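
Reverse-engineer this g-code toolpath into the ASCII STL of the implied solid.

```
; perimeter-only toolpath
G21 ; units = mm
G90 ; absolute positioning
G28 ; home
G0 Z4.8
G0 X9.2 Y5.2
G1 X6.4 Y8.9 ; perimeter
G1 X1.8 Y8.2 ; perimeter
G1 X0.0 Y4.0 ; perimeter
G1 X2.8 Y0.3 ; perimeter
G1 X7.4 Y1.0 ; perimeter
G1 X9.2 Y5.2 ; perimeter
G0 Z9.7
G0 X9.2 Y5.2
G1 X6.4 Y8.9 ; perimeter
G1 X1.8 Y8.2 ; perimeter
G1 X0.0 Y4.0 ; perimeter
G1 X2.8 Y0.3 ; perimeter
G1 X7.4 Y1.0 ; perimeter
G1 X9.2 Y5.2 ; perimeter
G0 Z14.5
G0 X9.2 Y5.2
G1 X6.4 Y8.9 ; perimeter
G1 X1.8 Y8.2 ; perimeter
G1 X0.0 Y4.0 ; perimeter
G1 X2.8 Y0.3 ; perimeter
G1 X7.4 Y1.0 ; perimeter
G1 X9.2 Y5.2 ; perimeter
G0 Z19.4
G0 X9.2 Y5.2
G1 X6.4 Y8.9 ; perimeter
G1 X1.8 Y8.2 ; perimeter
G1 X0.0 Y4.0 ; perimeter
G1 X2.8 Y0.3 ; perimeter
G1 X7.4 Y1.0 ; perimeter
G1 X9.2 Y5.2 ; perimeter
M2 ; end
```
solid part
  facet normal 0.0000 0.0000 -1.0000
    outer loop
      vertex 1.8 8.2 0.0
      vertex 6.4 8.9 0.0
      vertex 9.2 5.2 0.0
    endloop
  endfacet
  facet normal 0.0000 0.0000 -1.0000
    outer loop
      vertex 0.0 4.0 0.0
      vertex 1.8 8.2 0.0
      vertex 9.2 5.2 0.0
    endloop
  endfacet
  facet normal 0.0000 0.0000 -1.0000
    outer loop
      vertex 2.8 0.3 0.0
      vertex 0.0 4.0 0.0
      vertex 9.2 5.2 0.0
    endloop
  endfacet
  facet normal 0.0000 0.0000 -1.0000
    outer loop
      vertex 7.4 1.0 0.0
      vertex 2.8 0.3 0.0
      vertex 9.2 5.2 0.0
    endloop
  endfacet
  facet normal 0.0000 0.0000 1.0000
    outer loop
      vertex 9.2 5.2 19.4
      vertex 6.4 8.9 19.4
      vertex 1.8 8.2 19.4
    endloop
  endfacet
  facet normal 0.0000 0.0000 1.0000
    outer loop
      vertex 9.2 5.2 19.4
      vertex 1.8 8.2 19.4
      vertex 0.0 4.0 19.4
    endloop
  endfacet
  facet normal 0.0000 0.0000 1.0000
    outer loop
      vertex 9.2 5.2 19.4
      vertex 0.0 4.0 19.4
      vertex 2.8 0.3 19.4
    endloop
  endfacet
  facet normal 0.0000 0.0000 1.0000
    outer loop
      vertex 9.2 5.2 19.4
      vertex 2.8 0.3 19.4
      vertex 7.4 1.0 19.4
    endloop
  endfacet
  facet normal 0.7974 0.6034 0.0000
    outer loop
      vertex 9.2 5.2 0.0
      vertex 6.4 8.9 0.0
      vertex 6.4 8.9 19.4
    endloop
  endfacet
  facet normal 0.7974 0.6034 0.0000
    outer loop
      vertex 9.2 5.2 0.0
      vertex 6.4 8.9 19.4
      vertex 9.2 5.2 19.4
    endloop
  endfacet
  facet normal -0.1504 0.9886 0.0000
    outer loop
      vertex 6.4 8.9 0.0
      vertex 1.8 8.2 0.0
      vertex 1.8 8.2 19.4
    endloop
  endfacet
  facet normal -0.1504 0.9886 0.0000
    outer loop
      vertex 6.4 8.9 0.0
      vertex 1.8 8.2 19.4
      vertex 6.4 8.9 19.4
    endloop
  endfacet
  facet normal -0.9191 0.3939 0.0000
    outer loop
      vertex 1.8 8.2 0.0
      vertex 0.0 4.0 0.0
      vertex 0.0 4.0 19.4
    endloop
  endfacet
  facet normal -0.9191 0.3939 0.0000
    outer loop
      vertex 1.8 8.2 0.0
      vertex 0.0 4.0 19.4
      vertex 1.8 8.2 19.4
    endloop
  endfacet
  facet normal -0.7974 -0.6034 0.0000
    outer loop
      vertex 0.0 4.0 0.0
      vertex 2.8 0.3 0.0
      vertex 2.8 0.3 19.4
    endloop
  endfacet
  facet normal -0.7974 -0.6034 0.0000
    outer loop
      vertex 0.0 4.0 0.0
      vertex 2.8 0.3 19.4
      vertex 0.0 4.0 19.4
    endloop
  endfacet
  facet normal 0.1504 -0.9886 0.0000
    outer loop
      vertex 2.8 0.3 0.0
      vertex 7.4 1.0 0.0
      vertex 7.4 1.0 19.4
    endloop
  endfacet
  facet normal 0.1504 -0.9886 0.0000
    outer loop
      vertex 2.8 0.3 0.0
      vertex 7.4 1.0 19.4
      vertex 2.8 0.3 19.4
    endloop
  endfacet
  facet normal 0.9191 -0.3939 0.0000
    outer loop
      vertex 7.4 1.0 0.0
      vertex 9.2 5.2 0.0
      vertex 9.2 5.2 19.4
    endloop
  endfacet
  facet normal 0.9191 -0.3939 0.0000
    outer loop
      vertex 7.4 1.0 0.0
      vertex 9.2 5.2 19.4
      vertex 7.4 1.0 19.4
    endloop
  endfacet
endsolid part

The G0 Z moves step by Δz≈4.8 mm. Every layer's G1 loop is the same polygon, so the solid is a straight extrusion of it from z=0 to z≈19.4. Closing with flat bottom and top caps and triangulating gives 20 facets — a regular 6-sided prism (a cylinder approximated with 6 flat sides), circumscribed radius ≈ 4.6 mm, height ≈ 19.4 mm.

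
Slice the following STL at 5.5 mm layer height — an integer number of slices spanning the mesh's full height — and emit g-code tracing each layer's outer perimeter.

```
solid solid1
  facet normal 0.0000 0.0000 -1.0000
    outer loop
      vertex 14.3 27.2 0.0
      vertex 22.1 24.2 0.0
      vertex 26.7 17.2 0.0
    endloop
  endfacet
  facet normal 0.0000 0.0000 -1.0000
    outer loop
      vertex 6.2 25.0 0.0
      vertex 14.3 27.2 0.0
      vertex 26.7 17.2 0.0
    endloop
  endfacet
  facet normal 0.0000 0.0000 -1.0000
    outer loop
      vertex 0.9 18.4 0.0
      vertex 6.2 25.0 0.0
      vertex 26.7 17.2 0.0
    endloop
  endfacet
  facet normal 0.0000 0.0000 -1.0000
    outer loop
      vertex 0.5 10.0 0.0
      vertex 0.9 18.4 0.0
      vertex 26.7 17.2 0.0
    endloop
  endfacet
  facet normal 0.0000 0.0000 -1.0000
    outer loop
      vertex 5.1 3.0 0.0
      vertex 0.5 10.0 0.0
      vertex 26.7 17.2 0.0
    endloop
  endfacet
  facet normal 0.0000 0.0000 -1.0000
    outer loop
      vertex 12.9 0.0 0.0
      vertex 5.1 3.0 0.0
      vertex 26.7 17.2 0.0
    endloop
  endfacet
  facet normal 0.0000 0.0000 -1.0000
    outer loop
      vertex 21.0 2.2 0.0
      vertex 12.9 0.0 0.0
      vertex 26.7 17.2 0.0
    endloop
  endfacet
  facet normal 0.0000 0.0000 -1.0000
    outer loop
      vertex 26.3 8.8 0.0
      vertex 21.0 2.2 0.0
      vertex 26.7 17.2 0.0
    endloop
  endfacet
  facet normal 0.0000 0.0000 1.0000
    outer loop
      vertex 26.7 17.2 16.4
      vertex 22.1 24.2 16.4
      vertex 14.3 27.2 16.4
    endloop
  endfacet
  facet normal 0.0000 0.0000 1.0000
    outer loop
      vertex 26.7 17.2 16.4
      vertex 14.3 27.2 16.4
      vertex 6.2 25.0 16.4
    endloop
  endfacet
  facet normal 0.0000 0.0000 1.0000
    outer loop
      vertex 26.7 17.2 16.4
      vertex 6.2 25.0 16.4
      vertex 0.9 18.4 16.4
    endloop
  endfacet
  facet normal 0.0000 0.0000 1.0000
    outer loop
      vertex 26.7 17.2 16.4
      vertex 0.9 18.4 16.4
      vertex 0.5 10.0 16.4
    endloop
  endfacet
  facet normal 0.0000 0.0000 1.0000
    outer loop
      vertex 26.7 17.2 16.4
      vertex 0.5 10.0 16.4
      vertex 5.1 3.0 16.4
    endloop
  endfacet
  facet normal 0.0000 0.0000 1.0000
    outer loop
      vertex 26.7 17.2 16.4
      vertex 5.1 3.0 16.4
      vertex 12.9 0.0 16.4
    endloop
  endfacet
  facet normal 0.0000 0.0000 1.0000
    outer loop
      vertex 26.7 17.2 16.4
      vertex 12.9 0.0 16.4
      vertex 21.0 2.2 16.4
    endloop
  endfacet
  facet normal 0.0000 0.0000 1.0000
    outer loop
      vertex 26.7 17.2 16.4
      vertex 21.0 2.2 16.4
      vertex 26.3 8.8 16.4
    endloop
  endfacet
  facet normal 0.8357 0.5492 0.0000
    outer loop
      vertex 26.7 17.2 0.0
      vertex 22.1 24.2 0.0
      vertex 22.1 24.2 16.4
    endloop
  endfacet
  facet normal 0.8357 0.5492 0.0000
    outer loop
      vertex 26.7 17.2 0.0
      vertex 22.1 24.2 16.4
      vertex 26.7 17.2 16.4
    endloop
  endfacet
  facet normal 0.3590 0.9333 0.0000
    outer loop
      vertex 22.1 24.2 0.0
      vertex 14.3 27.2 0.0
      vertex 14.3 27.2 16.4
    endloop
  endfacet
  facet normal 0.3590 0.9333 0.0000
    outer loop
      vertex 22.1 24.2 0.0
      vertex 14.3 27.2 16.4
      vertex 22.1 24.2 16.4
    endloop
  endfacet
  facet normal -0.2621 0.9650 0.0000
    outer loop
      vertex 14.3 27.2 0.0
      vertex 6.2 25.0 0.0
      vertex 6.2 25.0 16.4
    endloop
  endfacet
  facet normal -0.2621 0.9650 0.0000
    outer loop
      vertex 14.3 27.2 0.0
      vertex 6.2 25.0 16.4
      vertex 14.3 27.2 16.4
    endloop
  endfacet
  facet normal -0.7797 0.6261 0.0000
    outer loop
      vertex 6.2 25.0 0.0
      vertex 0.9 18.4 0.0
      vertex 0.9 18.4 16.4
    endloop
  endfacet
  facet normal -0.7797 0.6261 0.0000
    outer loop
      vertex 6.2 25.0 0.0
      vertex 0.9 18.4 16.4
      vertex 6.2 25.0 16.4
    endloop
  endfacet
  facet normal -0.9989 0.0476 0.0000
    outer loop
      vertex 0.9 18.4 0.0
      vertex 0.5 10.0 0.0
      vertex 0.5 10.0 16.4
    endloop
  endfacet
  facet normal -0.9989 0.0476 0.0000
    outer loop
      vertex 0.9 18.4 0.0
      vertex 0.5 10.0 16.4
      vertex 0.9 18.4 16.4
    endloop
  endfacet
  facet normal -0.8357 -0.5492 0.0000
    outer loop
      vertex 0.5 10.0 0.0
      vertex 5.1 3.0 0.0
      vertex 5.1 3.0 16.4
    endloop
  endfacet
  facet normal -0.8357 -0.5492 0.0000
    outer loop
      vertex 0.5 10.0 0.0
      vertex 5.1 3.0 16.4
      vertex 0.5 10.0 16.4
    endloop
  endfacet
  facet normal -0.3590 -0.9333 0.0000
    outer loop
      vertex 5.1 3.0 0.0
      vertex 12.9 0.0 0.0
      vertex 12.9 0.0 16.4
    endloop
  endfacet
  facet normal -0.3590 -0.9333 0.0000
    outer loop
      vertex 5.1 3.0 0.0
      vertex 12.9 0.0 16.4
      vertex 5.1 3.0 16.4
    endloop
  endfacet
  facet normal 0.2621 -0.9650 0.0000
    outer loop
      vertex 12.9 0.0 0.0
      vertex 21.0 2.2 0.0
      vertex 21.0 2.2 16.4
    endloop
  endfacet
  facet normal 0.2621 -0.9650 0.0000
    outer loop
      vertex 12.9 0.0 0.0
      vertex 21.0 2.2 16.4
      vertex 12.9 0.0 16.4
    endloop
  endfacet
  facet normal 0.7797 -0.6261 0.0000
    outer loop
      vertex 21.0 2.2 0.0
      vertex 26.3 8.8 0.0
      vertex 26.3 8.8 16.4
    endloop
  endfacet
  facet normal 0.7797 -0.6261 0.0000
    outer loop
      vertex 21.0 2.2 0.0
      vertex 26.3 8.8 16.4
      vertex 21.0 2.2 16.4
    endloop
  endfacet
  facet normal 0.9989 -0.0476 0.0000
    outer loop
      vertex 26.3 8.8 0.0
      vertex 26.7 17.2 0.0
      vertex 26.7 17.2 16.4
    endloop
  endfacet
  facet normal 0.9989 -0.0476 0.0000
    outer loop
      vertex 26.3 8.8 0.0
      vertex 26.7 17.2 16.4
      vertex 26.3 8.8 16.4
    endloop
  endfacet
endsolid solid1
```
; perimeter-only toolpath
G21 ; units = mm
G90 ; absolute positioning
G28 ; home
; layer 1
G0 Z5.5
G0 X26.7 Y17.2
G1 X22.1 Y24.2
G1 X14.3 Y27.2
G1 X6.2 Y25.0
G1 X0.9 Y18.4
G1 X0.5 Y10.0
G1 X5.1 Y3.0
G1 X12.9 Y0.0
G1 X21.0 Y2.2
G1 X26.3 Y8.8
G1 X26.7 Y17.2
; layer 2
G0 Z10.9
G0 X26.7 Y17.2
G1 X22.1 Y24.2
G1 X14.3 Y27.2
G1 X6.2 Y25.0
G1 X0.9 Y18.4
G1 X0.5 Y10.0
G1 X5.1 Y3.0
G1 X12.9 Y0.0
G1 X21.0 Y2.2
G1 X26.3 Y8.8
G1 X26.7 Y17.2
; layer 3
G0 Z16.4
G0 X26.7 Y17.2
G1 X22.1 Y24.2
G1 X14.3 Y27.2
G1 X6.2 Y25.0
G1 X0.9 Y18.4
G1 X0.5 Y10.0
G1 X5.1 Y3.0
G1 X12.9 Y0.0
G1 X21.0 Y2.2
G1 X26.3 Y8.8
G1 X26.7 Y17.2
M2 ; end

The solid is a regular 10-sided prism (a cylinder approximated with 10 flat sides), circumscribed radius ≈ 13.6 mm, height ≈ 16.4 mm. Slicing at Δz = 5.5 mm — 3 equal slices spanning the solid's height, so layer i sits at z = i·h/3 — gives 3 non-empty perimeters. Each is a 10-segment closed polygon; G0 lifts to the layer z and rapids to the start vertex, then G1 traces the edges.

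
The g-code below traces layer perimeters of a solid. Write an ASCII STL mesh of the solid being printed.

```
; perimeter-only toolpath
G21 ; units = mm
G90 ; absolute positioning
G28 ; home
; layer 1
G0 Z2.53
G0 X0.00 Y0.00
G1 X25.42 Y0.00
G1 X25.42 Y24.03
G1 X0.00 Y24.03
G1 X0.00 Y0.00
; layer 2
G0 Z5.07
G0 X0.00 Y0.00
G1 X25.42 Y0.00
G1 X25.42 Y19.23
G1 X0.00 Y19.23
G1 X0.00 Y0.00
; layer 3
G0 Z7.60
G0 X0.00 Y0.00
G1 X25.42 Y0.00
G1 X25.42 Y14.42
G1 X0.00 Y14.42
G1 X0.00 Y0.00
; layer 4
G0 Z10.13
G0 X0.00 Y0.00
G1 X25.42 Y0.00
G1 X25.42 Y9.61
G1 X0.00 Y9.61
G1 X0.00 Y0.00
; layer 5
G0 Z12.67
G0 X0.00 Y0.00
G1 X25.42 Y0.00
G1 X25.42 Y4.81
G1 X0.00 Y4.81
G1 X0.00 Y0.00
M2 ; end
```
solid part
  facet normal 0.0000 0.0000 -1.0000
    outer loop
      vertex 25.42 28.84 0.00
      vertex 25.42 0.00 0.00
      vertex 0.00 0.00 0.00
    endloop
  endfacet
  facet normal 0.0000 0.0000 -1.0000
    outer loop
      vertex 0.00 28.84 0.00
      vertex 25.42 28.84 0.00
      vertex 0.00 0.00 0.00
    endloop
  endfacet
  facet normal 0.0000 -1.0000 0.0000
    outer loop
      vertex 0.00 0.00 0.00
      vertex 25.42 0.00 0.00
      vertex 25.42 0.00 15.20
    endloop
  endfacet
  facet normal 0.0000 -1.0000 0.0000
    outer loop
      vertex 0.00 0.00 0.00
      vertex 25.42 0.00 15.20
      vertex 0.00 0.00 15.20
    endloop
  endfacet
  facet normal 0.0000 0.4663 0.8847
    outer loop
      vertex 0.00 0.00 15.20
      vertex 25.42 0.00 15.20
      vertex 25.42 28.84 0.00
    endloop
  endfacet
  facet normal 0.0000 0.4663 0.8847
    outer loop
      vertex 0.00 0.00 15.20
      vertex 25.42 28.84 0.00
      vertex 0.00 28.84 0.00
    endloop
  endfacet
  facet normal -1.0000 0.0000 0.0000
    outer loop
      vertex 0.00 0.00 15.20
      vertex 0.00 28.84 0.00
      vertex 0.00 0.00 0.00
    endloop
  endfacet
  facet normal 1.0000 0.0000 0.0000
    outer loop
      vertex 25.42 0.00 0.00
      vertex 25.42 28.84 0.00
      vertex 25.42 0.00 15.20
    endloop
  endfacet
endsolid part

The G0 Z moves step by Δz≈2.53 mm. The G1 loops shrink linearly with z, so the solid tapers from its base footprint up to z≈15.2. Closing with a flat bottom cap and the tapered top and triangulating gives 8 facets — a wedge (ramp): 25.4 × 28.8 mm base, rising to 15.2 mm along the y=0 edge and sloping linearly to z=0 at y=28.8.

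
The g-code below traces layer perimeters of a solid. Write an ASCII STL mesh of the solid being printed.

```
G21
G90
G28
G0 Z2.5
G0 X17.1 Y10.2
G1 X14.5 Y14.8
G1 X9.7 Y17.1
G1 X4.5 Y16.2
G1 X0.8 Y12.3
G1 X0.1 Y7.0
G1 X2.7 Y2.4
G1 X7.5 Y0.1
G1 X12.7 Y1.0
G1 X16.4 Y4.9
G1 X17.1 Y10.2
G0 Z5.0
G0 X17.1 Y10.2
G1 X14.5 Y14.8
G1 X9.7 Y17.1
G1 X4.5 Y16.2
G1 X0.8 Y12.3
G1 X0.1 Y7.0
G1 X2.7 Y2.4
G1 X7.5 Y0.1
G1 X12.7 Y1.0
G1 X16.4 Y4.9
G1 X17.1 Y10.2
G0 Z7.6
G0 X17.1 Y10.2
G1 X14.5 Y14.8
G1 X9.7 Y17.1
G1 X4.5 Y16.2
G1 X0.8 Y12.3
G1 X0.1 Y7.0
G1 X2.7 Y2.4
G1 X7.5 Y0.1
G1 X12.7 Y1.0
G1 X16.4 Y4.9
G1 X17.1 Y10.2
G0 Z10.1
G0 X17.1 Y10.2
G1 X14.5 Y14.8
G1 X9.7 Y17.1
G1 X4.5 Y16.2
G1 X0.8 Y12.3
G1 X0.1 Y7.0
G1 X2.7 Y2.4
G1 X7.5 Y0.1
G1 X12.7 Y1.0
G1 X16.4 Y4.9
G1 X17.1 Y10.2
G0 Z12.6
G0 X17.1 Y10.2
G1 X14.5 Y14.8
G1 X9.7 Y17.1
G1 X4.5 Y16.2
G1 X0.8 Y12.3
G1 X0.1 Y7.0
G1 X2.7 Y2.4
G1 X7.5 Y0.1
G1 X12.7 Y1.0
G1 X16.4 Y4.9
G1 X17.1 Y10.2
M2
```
solid part
  facet normal 0.0000 0.0000 -1.0000
    outer loop
      vertex 9.7 17.1 0.0
      vertex 14.5 14.8 0.0
      vertex 17.1 10.2 0.0
    endloop
  endfacet
  facet normal 0.0000 0.0000 -1.0000
    outer loop
      vertex 4.5 16.2 0.0
      vertex 9.7 17.1 0.0
      vertex 17.1 10.2 0.0
    endloop
  endfacet
  facet normal 0.0000 0.0000 -1.0000
    outer loop
      vertex 0.8 12.3 0.0
      vertex 4.5 16.2 0.0
      vertex 17.1 10.2 0.0
    endloop
  endfacet
  facet normal 0.0000 0.0000 -1.0000
    outer loop
      vertex 0.1 7.0 0.0
      vertex 0.8 12.3 0.0
      vertex 17.1 10.2 0.0
    endloop
  endfacet
  facet normal 0.0000 0.0000 -1.0000
    outer loop
      vertex 2.7 2.4 0.0
      vertex 0.1 7.0 0.0
      vertex 17.1 10.2 0.0
    endloop
  endfacet
  facet normal 0.0000 0.0000 -1.0000
    outer loop
      vertex 7.5 0.1 0.0
      vertex 2.7 2.4 0.0
      vertex 17.1 10.2 0.0
    endloop
  endfacet
  facet normal 0.0000 0.0000 -1.0000
    outer loop
      vertex 12.7 1.0 0.0
      vertex 7.5 0.1 0.0
      vertex 17.1 10.2 0.0
    endloop
  endfacet
  facet normal 0.0000 0.0000 -1.0000
    outer loop
      vertex 16.4 4.9 0.0
      vertex 12.7 1.0 0.0
      vertex 17.1 10.2 0.0
    endloop
  endfacet
  facet normal 0.0000 0.0000 1.0000
    outer loop
      vertex 17.1 10.2 12.6
      vertex 14.5 14.8 12.6
      vertex 9.7 17.1 12.6
    endloop
  endfacet
  facet normal 0.0000 0.0000 1.0000
    outer loop
      vertex 17.1 10.2 12.6
      vertex 9.7 17.1 12.6
      vertex 4.5 16.2 12.6
    endloop
  endfacet
  facet normal 0.0000 0.0000 1.0000
    outer loop
      vertex 17.1 10.2 12.6
      vertex 4.5 16.2 12.6
      vertex 0.8 12.3 12.6
    endloop
  endfacet
  facet normal 0.0000 0.0000 1.0000
    outer loop
      vertex 17.1 10.2 12.6
      vertex 0.8 12.3 12.6
      vertex 0.1 7.0 12.6
    endloop
  endfacet
  facet normal 0.0000 0.0000 1.0000
    outer loop
      vertex 17.1 10.2 12.6
      vertex 0.1 7.0 12.6
      vertex 2.7 2.4 12.6
    endloop
  endfacet
  facet normal 0.0000 0.0000 1.0000
    outer loop
      vertex 17.1 10.2 12.6
      vertex 2.7 2.4 12.6
      vertex 7.5 0.1 12.6
    endloop
  endfacet
  facet normal 0.0000 0.0000 1.0000
    outer loop
      vertex 17.1 10.2 12.6
      vertex 7.5 0.1 12.6
      vertex 12.7 1.0 12.6
    endloop
  endfacet
  facet normal 0.0000 0.0000 1.0000
    outer loop
      vertex 17.1 10.2 12.6
      vertex 12.7 1.0 12.6
      vertex 16.4 4.9 12.6
    endloop
  endfacet
  facet normal 0.8706 0.4921 0.0000
    outer loop
      vertex 17.1 10.2 0.0
      vertex 14.5 14.8 0.0
      vertex 14.5 14.8 12.6
    endloop
  endfacet
  facet normal 0.8706 0.4921 0.0000
    outer loop
      vertex 17.1 10.2 0.0
      vertex 14.5 14.8 12.6
      vertex 17.1 10.2 12.6
    endloop
  endfacet
  facet normal 0.4321 0.9018 0.0000
    outer loop
      vertex 14.5 14.8 0.0
      vertex 9.7 17.1 0.0
      vertex 9.7 17.1 12.6
    endloop
  endfacet
  facet normal 0.4321 0.9018 0.0000
    outer loop
      vertex 14.5 14.8 0.0
      vertex 9.7 17.1 12.6
      vertex 14.5 14.8 12.6
    endloop
  endfacet
  facet normal -0.1705 0.9854 0.0000
    outer loop
      vertex 9.7 17.1 0.0
      vertex 4.5 16.2 0.0
      vertex 4.5 16.2 12.6
    endloop
  endfacet
  facet normal -0.1705 0.9854 0.0000
    outer loop
      vertex 9.7 17.1 0.0
      vertex 4.5 16.2 12.6
      vertex 9.7 17.1 12.6
    endloop
  endfacet
  facet normal -0.7255 0.6883 0.0000
    outer loop
      vertex 4.5 16.2 0.0
      vertex 0.8 12.3 0.0
      vertex 0.8 12.3 12.6
    endloop
  endfacet
  facet normal -0.7255 0.6883 0.0000
    outer loop
      vertex 4.5 16.2 0.0
      vertex 0.8 12.3 12.6
      vertex 4.5 16.2 12.6
    endloop
  endfacet
  facet normal -0.9914 0.1309 0.0000
    outer loop
      vertex 0.8 12.3 0.0
      vertex 0.1 7.0 0.0
      vertex 0.1 7.0 12.6
    endloop
  endfacet
  facet normal -0.9914 0.1309 0.0000
    outer loop
      vertex 0.8 12.3 0.0
      vertex 0.1 7.0 12.6
      vertex 0.8 12.3 12.6
    endloop
  endfacet
  facet normal -0.8706 -0.4921 0.0000
    outer loop
      vertex 0.1 7.0 0.0
      vertex 2.7 2.4 0.0
      vertex 2.7 2.4 12.6
    endloop
  endfacet
  facet normal -0.8706 -0.4921 0.0000
    outer loop
      vertex 0.1 7.0 0.0
      vertex 2.7 2.4 12.6
      vertex 0.1 7.0 12.6
    endloop
  endfacet
  facet normal -0.4321 -0.9018 0.0000
    outer loop
      vertex 2.7 2.4 0.0
      vertex 7.5 0.1 0.0
      vertex 7.5 0.1 12.6
    endloop
  endfacet
  facet normal -0.4321 -0.9018 0.0000
    outer loop
      vertex 2.7 2.4 0.0
      vertex 7.5 0.1 12.6
      vertex 2.7 2.4 12.6
    endloop
  endfacet
  facet normal 0.1705 -0.9854 0.0000
    outer loop
      vertex 7.5 0.1 0.0
      vertex 12.7 1.0 0.0
      vertex 12.7 1.0 12.6
    endloop
  endfacet
  facet normal 0.1705 -0.9854 0.0000
    outer loop
      vertex 7.5 0.1 0.0
      vertex 12.7 1.0 12.6
      vertex 7.5 0.1 12.6
    endloop
  endfacet
  facet normal 0.7255 -0.6883 0.0000
    outer loop
      vertex 12.7 1.0 0.0
      vertex 16.4 4.9 0.0
      vertex 16.4 4.9 12.6
    endloop
  endfacet
  facet normal 0.7255 -0.6883 0.0000
    outer loop
      vertex 12.7 1.0 0.0
      vertex 16.4 4.9 12.6
      vertex 12.7 1.0 12.6
    endloop
  endfacet
  facet normal 0.9914 -0.1309 0.0000
    outer loop
      vertex 16.4 4.9 0.0
      vertex 17.1 10.2 0.0
      vertex 17.1 10.2 12.6
    endloop
  endfacet
  facet normal 0.9914 -0.1309 0.0000
    outer loop
      vertex 16.4 4.9 0.0
      vertex 17.1 10.2 12.6
      vertex 16.4 4.9 12.6
    endloop
  endfacet
endsolid part

The G0 Z moves step by Δz≈2.5 mm. Every layer's G1 loop is the same polygon, so the solid is a straight extrusion of it from z=0 to z≈12.6. Closing with flat bottom and top caps and triangulating gives 36 facets — a regular 10-sided prism (a cylinder approximated with 10 flat sides), circumscribed radius ≈ 8.6 mm, height ≈ 12.6 mm.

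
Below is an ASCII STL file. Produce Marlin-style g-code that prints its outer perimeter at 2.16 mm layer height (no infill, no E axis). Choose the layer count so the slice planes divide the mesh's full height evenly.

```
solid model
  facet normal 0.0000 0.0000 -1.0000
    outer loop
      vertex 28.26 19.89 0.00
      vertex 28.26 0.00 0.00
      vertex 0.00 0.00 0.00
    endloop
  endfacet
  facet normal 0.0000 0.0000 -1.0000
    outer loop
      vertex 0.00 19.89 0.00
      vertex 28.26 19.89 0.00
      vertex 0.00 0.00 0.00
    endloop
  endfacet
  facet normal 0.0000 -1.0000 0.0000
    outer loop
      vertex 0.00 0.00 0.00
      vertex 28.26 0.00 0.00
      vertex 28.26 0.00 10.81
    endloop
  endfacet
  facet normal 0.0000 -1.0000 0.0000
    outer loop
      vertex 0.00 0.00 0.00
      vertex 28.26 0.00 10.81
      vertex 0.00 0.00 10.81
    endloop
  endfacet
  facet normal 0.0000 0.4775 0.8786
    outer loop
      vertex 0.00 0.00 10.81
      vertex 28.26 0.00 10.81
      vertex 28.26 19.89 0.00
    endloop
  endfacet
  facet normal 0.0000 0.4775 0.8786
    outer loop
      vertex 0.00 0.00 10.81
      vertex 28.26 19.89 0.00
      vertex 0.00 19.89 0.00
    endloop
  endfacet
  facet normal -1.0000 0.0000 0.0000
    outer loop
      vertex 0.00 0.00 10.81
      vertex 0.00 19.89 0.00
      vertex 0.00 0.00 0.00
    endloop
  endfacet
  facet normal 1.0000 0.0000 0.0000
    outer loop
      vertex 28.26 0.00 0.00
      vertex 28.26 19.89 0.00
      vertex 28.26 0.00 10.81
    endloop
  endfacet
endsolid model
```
; perimeter-only toolpath
G21 ; units = mm
G90 ; absolute positioning
G28 ; home
; layer 1
G0 Z2.16
G0 X0.00 Y0.00
G1 X28.26 Y0.00
G1 X28.26 Y15.91
G1 X0.00 Y15.91
G1 X0.00 Y0.00
; layer 2
G0 Z4.32
G0 X0.00 Y0.00
G1 X28.26 Y0.00
G1 X28.26 Y11.93
G1 X0.00 Y11.93
G1 X0.00 Y0.00
; layer 3
G0 Z6.49
G0 X0.00 Y0.00
G1 X28.26 Y0.00
G1 X28.26 Y7.96
G1 X0.00 Y7.96
G1 X0.00 Y0.00
; layer 4
G0 Z8.65
G0 X0.00 Y0.00
G1 X28.26 Y0.00
G1 X28.26 Y3.98
G1 X0.00 Y3.98
G1 X0.00 Y0.00
M2 ; end

The solid is a wedge (ramp): 28.3 × 19.9 mm base, rising to 10.8 mm along the y=0 edge and sloping linearly to z=0 at y=19.9. Slicing at Δz = 2.16 mm — 5 equal slices spanning the solid's height, so layer i sits at z = i·h/5 — gives 4 non-empty perimeters. Each is a 4-segment closed polygon; G0 lifts to the layer z and rapids to the start vertex, then G1 traces the edges. The cross-section shrinks linearly with z (the slice at the apex is degenerate and omitted).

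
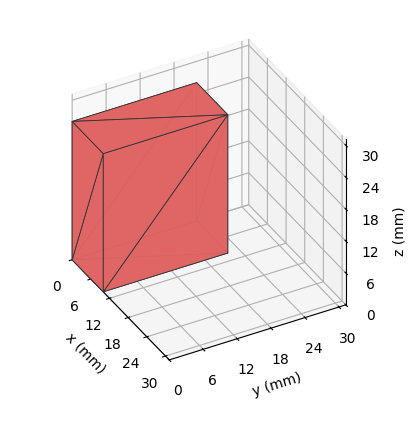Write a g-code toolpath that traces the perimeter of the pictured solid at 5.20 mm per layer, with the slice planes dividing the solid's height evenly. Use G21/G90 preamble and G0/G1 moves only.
Reading the render: the shape is a rectangular box, roughly 10 × 22 mm footprint and 26 mm tall (dimensions read to the nearest mm from the axis ticks). For the g-code, the solid's height is divided into equal slices at the stated Δz and each level perimeter traced with G1 moves after a G0 lift.

; perimeter-only toolpath
G21 ; units = mm
G90 ; absolute positioning
G28 ; home
; layer 1
G0 Z5.20
G0 X0.00 Y0.00
G1 X10.00 Y0.00
G1 X10.00 Y22.00
G1 X0.00 Y22.00
G1 X0.00 Y0.00
; layer 2
G0 Z10.40
G0 X0.00 Y0.00
G1 X10.00 Y0.00
G1 X10.00 Y22.00
G1 X0.00 Y22.00
G1 X0.00 Y0.00
; layer 3
G0 Z15.60
G0 X0.00 Y0.00
G1 X10.00 Y0.00
G1 X10.00 Y22.00
G1 X0.00 Y22.00
G1 X0.00 Y0.00
; layer 4
G0 Z20.80
G0 X0.00 Y0.00
G1 X10.00 Y0.00
G1 X10.00 Y22.00
G1 X0.00 Y22.00
G1 X0.00 Y0.00
; layer 5
G0 Z26.00
G0 X0.00 Y0.00
G1 X10.00 Y0.00
G1 X10.00 Y22.00
G1 X0.00 Y22.00
G1 X0.00 Y0.00
M2 ; end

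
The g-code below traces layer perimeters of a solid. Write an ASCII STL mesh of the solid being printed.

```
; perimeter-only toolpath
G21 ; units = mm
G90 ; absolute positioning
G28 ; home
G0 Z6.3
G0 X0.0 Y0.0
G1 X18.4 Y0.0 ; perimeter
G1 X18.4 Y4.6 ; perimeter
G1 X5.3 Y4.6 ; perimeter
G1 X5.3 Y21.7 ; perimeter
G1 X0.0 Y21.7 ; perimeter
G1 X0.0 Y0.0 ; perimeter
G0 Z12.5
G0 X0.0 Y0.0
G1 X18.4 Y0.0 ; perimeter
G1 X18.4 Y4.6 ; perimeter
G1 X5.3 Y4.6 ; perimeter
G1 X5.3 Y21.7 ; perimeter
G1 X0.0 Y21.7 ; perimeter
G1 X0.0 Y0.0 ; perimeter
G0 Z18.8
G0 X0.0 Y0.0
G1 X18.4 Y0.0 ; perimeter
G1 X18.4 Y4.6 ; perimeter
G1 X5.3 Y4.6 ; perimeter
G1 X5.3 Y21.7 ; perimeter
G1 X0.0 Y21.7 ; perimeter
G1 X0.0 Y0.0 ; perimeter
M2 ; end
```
solid part
  facet normal 0.0000 0.0000 -1.0000
    outer loop
      vertex 18.4 4.6 0.0
      vertex 18.4 0.0 0.0
      vertex 0.0 0.0 0.0
    endloop
  endfacet
  facet normal 0.0000 0.0000 -1.0000
    outer loop
      vertex 5.3 4.6 0.0
      vertex 18.4 4.6 0.0
      vertex 0.0 0.0 0.0
    endloop
  endfacet
  facet normal 0.0000 0.0000 -1.0000
    outer loop
      vertex 5.3 21.7 0.0
      vertex 5.3 4.6 0.0
      vertex 0.0 0.0 0.0
    endloop
  endfacet
  facet normal 0.0000 0.0000 -1.0000
    outer loop
      vertex 0.0 21.7 0.0
      vertex 5.3 21.7 0.0
      vertex 0.0 0.0 0.0
    endloop
  endfacet
  facet normal 0.0000 0.0000 1.0000
    outer loop
      vertex 0.0 0.0 18.8
      vertex 18.4 0.0 18.8
      vertex 18.4 4.6 18.8
    endloop
  endfacet
  facet normal 0.0000 0.0000 1.0000
    outer loop
      vertex 0.0 0.0 18.8
      vertex 18.4 4.6 18.8
      vertex 5.3 4.6 18.8
    endloop
  endfacet
  facet normal 0.0000 0.0000 1.0000
    outer loop
      vertex 0.0 0.0 18.8
      vertex 5.3 4.6 18.8
      vertex 5.3 21.7 18.8
    endloop
  endfacet
  facet normal 0.0000 0.0000 1.0000
    outer loop
      vertex 0.0 0.0 18.8
      vertex 5.3 21.7 18.8
      vertex 0.0 21.7 18.8
    endloop
  endfacet
  facet normal 0.0000 -1.0000 0.0000
    outer loop
      vertex 0.0 0.0 0.0
      vertex 18.4 0.0 0.0
      vertex 18.4 0.0 18.8
    endloop
  endfacet
  facet normal 0.0000 -1.0000 0.0000
    outer loop
      vertex 0.0 0.0 0.0
      vertex 18.4 0.0 18.8
      vertex 0.0 0.0 18.8
    endloop
  endfacet
  facet normal 1.0000 0.0000 0.0000
    outer loop
      vertex 18.4 0.0 0.0
      vertex 18.4 4.6 0.0
      vertex 18.4 4.6 18.8
    endloop
  endfacet
  facet normal 1.0000 0.0000 0.0000
    outer loop
      vertex 18.4 0.0 0.0
      vertex 18.4 4.6 18.8
      vertex 18.4 0.0 18.8
    endloop
  endfacet
  facet normal 0.0000 1.0000 0.0000
    outer loop
      vertex 18.4 4.6 0.0
      vertex 5.3 4.6 0.0
      vertex 5.3 4.6 18.8
    endloop
  endfacet
  facet normal 0.0000 1.0000 0.0000
    outer loop
      vertex 18.4 4.6 0.0
      vertex 5.3 4.6 18.8
      vertex 18.4 4.6 18.8
    endloop
  endfacet
  facet normal 1.0000 0.0000 0.0000
    outer loop
      vertex 5.3 4.6 0.0
      vertex 5.3 21.7 0.0
      vertex 5.3 21.7 18.8
    endloop
  endfacet
  facet normal 1.0000 0.0000 0.0000
    outer loop
      vertex 5.3 4.6 0.0
      vertex 5.3 21.7 18.8
      vertex 5.3 4.6 18.8
    endloop
  endfacet
  facet normal 0.0000 1.0000 0.0000
    outer loop
      vertex 5.3 21.7 0.0
      vertex 0.0 21.7 0.0
      vertex 0.0 21.7 18.8
    endloop
  endfacet
  facet normal 0.0000 1.0000 0.0000
    outer loop
      vertex 5.3 21.7 0.0
      vertex 0.0 21.7 18.8
      vertex 5.3 21.7 18.8
    endloop
  endfacet
  facet normal -1.0000 0.0000 0.0000
    outer loop
      vertex 0.0 21.7 0.0
      vertex 0.0 0.0 0.0
      vertex 0.0 0.0 18.8
    endloop
  endfacet
  facet normal -1.0000 0.0000 0.0000
    outer loop
      vertex 0.0 21.7 0.0
      vertex 0.0 0.0 18.8
      vertex 0.0 21.7 18.8
    endloop
  endfacet
endsolid part

The G0 Z moves step by Δz≈6.3 mm. Every layer's G1 loop is the same polygon, so the solid is a straight extrusion of it from z=0 to z≈18.8. Closing with flat bottom and top caps and triangulating gives 20 facets — an L-shaped prism: outer 18.4 × 21.7 mm, arm thicknesses ≈ 4.6 mm (horizontal) and 5.3 mm (vertical), extruded 18.8 mm in z.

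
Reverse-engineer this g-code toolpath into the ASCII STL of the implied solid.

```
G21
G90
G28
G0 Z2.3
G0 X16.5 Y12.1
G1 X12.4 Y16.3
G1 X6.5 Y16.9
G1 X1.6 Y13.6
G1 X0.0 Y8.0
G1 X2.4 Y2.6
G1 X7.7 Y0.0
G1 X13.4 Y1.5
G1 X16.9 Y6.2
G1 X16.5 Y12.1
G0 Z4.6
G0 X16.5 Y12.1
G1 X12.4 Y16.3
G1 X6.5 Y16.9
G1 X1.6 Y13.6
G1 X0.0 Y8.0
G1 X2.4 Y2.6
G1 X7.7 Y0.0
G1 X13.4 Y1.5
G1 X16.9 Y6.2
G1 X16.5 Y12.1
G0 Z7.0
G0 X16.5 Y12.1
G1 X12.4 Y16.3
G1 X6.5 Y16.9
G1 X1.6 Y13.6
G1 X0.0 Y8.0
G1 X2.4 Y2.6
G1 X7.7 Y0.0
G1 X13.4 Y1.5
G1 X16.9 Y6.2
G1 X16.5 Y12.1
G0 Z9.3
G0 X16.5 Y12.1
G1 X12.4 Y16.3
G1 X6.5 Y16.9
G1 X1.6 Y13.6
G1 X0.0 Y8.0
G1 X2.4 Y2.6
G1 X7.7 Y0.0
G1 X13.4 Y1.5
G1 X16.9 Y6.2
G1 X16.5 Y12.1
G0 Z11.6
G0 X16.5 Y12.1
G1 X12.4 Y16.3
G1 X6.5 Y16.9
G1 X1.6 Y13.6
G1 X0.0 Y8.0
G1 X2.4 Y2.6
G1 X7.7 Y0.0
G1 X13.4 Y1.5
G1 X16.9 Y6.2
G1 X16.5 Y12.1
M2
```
solid part
  facet normal 0.0000 0.0000 -1.0000
    outer loop
      vertex 6.5 16.9 0.0
      vertex 12.4 16.3 0.0
      vertex 16.5 12.1 0.0
    endloop
  endfacet
  facet normal 0.0000 0.0000 -1.0000
    outer loop
      vertex 1.6 13.6 0.0
      vertex 6.5 16.9 0.0
      vertex 16.5 12.1 0.0
    endloop
  endfacet
  facet normal 0.0000 0.0000 -1.0000
    outer loop
      vertex 0.0 8.0 0.0
      vertex 1.6 13.6 0.0
      vertex 16.5 12.1 0.0
    endloop
  endfacet
  facet normal 0.0000 0.0000 -1.0000
    outer loop
      vertex 2.4 2.6 0.0
      vertex 0.0 8.0 0.0
      vertex 16.5 12.1 0.0
    endloop
  endfacet
  facet normal 0.0000 0.0000 -1.0000
    outer loop
      vertex 7.7 0.0 0.0
      vertex 2.4 2.6 0.0
      vertex 16.5 12.1 0.0
    endloop
  endfacet
  facet normal 0.0000 0.0000 -1.0000
    outer loop
      vertex 13.4 1.5 0.0
      vertex 7.7 0.0 0.0
      vertex 16.5 12.1 0.0
    endloop
  endfacet
  facet normal 0.0000 0.0000 -1.0000
    outer loop
      vertex 16.9 6.2 0.0
      vertex 13.4 1.5 0.0
      vertex 16.5 12.1 0.0
    endloop
  endfacet
  facet normal 0.0000 0.0000 1.0000
    outer loop
      vertex 16.5 12.1 11.6
      vertex 12.4 16.3 11.6
      vertex 6.5 16.9 11.6
    endloop
  endfacet
  facet normal 0.0000 0.0000 1.0000
    outer loop
      vertex 16.5 12.1 11.6
      vertex 6.5 16.9 11.6
      vertex 1.6 13.6 11.6
    endloop
  endfacet
  facet normal 0.0000 0.0000 1.0000
    outer loop
      vertex 16.5 12.1 11.6
      vertex 1.6 13.6 11.6
      vertex 0.0 8.0 11.6
    endloop
  endfacet
  facet normal 0.0000 0.0000 1.0000
    outer loop
      vertex 16.5 12.1 11.6
      vertex 0.0 8.0 11.6
      vertex 2.4 2.6 11.6
    endloop
  endfacet
  facet normal 0.0000 0.0000 1.0000
    outer loop
      vertex 16.5 12.1 11.6
      vertex 2.4 2.6 11.6
      vertex 7.7 0.0 11.6
    endloop
  endfacet
  facet normal 0.0000 0.0000 1.0000
    outer loop
      vertex 16.5 12.1 11.6
      vertex 7.7 0.0 11.6
      vertex 13.4 1.5 11.6
    endloop
  endfacet
  facet normal 0.0000 0.0000 1.0000
    outer loop
      vertex 16.5 12.1 11.6
      vertex 13.4 1.5 11.6
      vertex 16.9 6.2 11.6
    endloop
  endfacet
  facet normal 0.7156 0.6985 0.0000
    outer loop
      vertex 16.5 12.1 0.0
      vertex 12.4 16.3 0.0
      vertex 12.4 16.3 11.6
    endloop
  endfacet
  facet normal 0.7156 0.6985 0.0000
    outer loop
      vertex 16.5 12.1 0.0
      vertex 12.4 16.3 11.6
      vertex 16.5 12.1 11.6
    endloop
  endfacet
  facet normal 0.1012 0.9949 0.0000
    outer loop
      vertex 12.4 16.3 0.0
      vertex 6.5 16.9 0.0
      vertex 6.5 16.9 11.6
    endloop
  endfacet
  facet normal 0.1012 0.9949 0.0000
    outer loop
      vertex 12.4 16.3 0.0
      vertex 6.5 16.9 11.6
      vertex 12.4 16.3 11.6
    endloop
  endfacet
  facet normal -0.5586 0.8294 0.0000
    outer loop
      vertex 6.5 16.9 0.0
      vertex 1.6 13.6 0.0
      vertex 1.6 13.6 11.6
    endloop
  endfacet
  facet normal -0.5586 0.8294 0.0000
    outer loop
      vertex 6.5 16.9 0.0
      vertex 1.6 13.6 11.6
      vertex 6.5 16.9 11.6
    endloop
  endfacet
  facet normal -0.9615 0.2747 0.0000
    outer loop
      vertex 1.6 13.6 0.0
      vertex 0.0 8.0 0.0
      vertex 0.0 8.0 11.6
    endloop
  endfacet
  facet normal -0.9615 0.2747 0.0000
    outer loop
      vertex 1.6 13.6 0.0
      vertex 0.0 8.0 11.6
      vertex 1.6 13.6 11.6
    endloop
  endfacet
  facet normal -0.9138 -0.4061 0.0000
    outer loop
      vertex 0.0 8.0 0.0
      vertex 2.4 2.6 0.0
      vertex 2.4 2.6 11.6
    endloop
  endfacet
  facet normal -0.9138 -0.4061 0.0000
    outer loop
      vertex 0.0 8.0 0.0
      vertex 2.4 2.6 11.6
      vertex 0.0 8.0 11.6
    endloop
  endfacet
  facet normal -0.4404 -0.8978 0.0000
    outer loop
      vertex 2.4 2.6 0.0
      vertex 7.7 0.0 0.0
      vertex 7.7 0.0 11.6
    endloop
  endfacet
  facet normal -0.4404 -0.8978 0.0000
    outer loop
      vertex 2.4 2.6 0.0
      vertex 7.7 0.0 11.6
      vertex 2.4 2.6 11.6
    endloop
  endfacet
  facet normal 0.2545 -0.9671 0.0000
    outer loop
      vertex 7.7 0.0 0.0
      vertex 13.4 1.5 0.0
      vertex 13.4 1.5 11.6
    endloop
  endfacet
  facet normal 0.2545 -0.9671 0.0000
    outer loop
      vertex 7.7 0.0 0.0
      vertex 13.4 1.5 11.6
      vertex 7.7 0.0 11.6
    endloop
  endfacet
  facet normal 0.8020 -0.5973 0.0000
    outer loop
      vertex 13.4 1.5 0.0
      vertex 16.9 6.2 0.0
      vertex 16.9 6.2 11.6
    endloop
  endfacet
  facet normal 0.8020 -0.5973 0.0000
    outer loop
      vertex 13.4 1.5 0.0
      vertex 16.9 6.2 11.6
      vertex 13.4 1.5 11.6
    endloop
  endfacet
  facet normal 0.9977 0.0676 0.0000
    outer loop
      vertex 16.9 6.2 0.0
      vertex 16.5 12.1 0.0
      vertex 16.5 12.1 11.6
    endloop
  endfacet
  facet normal 0.9977 0.0676 0.0000
    outer loop
      vertex 16.9 6.2 0.0
      vertex 16.5 12.1 11.6
      vertex 16.9 6.2 11.6
    endloop
  endfacet
endsolid part

The G0 Z moves step by Δz≈2.3 mm. Every layer's G1 loop is the same polygon, so the solid is a straight extrusion of it from z=0 to z≈11.6. Closing with flat bottom and top caps and triangulating gives 32 facets — a regular 9-sided prism (a cylinder approximated with 9 flat sides), circumscribed radius ≈ 8.6 mm, height ≈ 11.6 mm.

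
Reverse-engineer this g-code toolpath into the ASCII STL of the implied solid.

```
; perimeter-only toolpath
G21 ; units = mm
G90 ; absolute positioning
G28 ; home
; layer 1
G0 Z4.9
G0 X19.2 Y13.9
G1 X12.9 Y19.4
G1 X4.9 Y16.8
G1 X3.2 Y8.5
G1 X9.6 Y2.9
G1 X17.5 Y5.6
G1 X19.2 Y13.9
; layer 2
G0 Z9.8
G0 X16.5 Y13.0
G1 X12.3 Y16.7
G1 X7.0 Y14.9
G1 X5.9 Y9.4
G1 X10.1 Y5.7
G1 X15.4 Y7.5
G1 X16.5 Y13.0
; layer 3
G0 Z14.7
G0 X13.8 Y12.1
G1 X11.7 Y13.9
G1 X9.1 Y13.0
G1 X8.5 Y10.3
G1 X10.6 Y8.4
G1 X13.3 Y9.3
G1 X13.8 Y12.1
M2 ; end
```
solid part
  facet normal 0.0000 0.0000 -1.0000
    outer loop
      vertex 2.8 18.6 0.0
      vertex 13.4 22.2 0.0
      vertex 21.8 14.8 0.0
    endloop
  endfacet
  facet normal 0.0000 0.0000 -1.0000
    outer loop
      vertex 0.6 7.6 0.0
      vertex 2.8 18.6 0.0
      vertex 21.8 14.8 0.0
    endloop
  endfacet
  facet normal 0.0000 0.0000 -1.0000
    outer loop
      vertex 9.0 0.2 0.0
      vertex 0.6 7.6 0.0
      vertex 21.8 14.8 0.0
    endloop
  endfacet
  facet normal 0.0000 0.0000 -1.0000
    outer loop
      vertex 19.6 3.8 0.0
      vertex 9.0 0.2 0.0
      vertex 21.8 14.8 0.0
    endloop
  endfacet
  facet normal 0.5923 0.6724 0.4439
    outer loop
      vertex 21.8 14.8 0.0
      vertex 13.4 22.2 0.0
      vertex 11.2 11.2 19.6
    endloop
  endfacet
  facet normal -0.2882 0.8485 0.4439
    outer loop
      vertex 13.4 22.2 0.0
      vertex 2.8 18.6 0.0
      vertex 11.2 11.2 19.6
    endloop
  endfacet
  facet normal -0.8791 0.1758 0.4431
    outer loop
      vertex 2.8 18.6 0.0
      vertex 0.6 7.6 0.0
      vertex 11.2 11.2 19.6
    endloop
  endfacet
  facet normal -0.5923 -0.6724 0.4439
    outer loop
      vertex 0.6 7.6 0.0
      vertex 9.0 0.2 0.0
      vertex 11.2 11.2 19.6
    endloop
  endfacet
  facet normal 0.2882 -0.8485 0.4439
    outer loop
      vertex 9.0 0.2 0.0
      vertex 19.6 3.8 0.0
      vertex 11.2 11.2 19.6
    endloop
  endfacet
  facet normal 0.8791 -0.1758 0.4431
    outer loop
      vertex 19.6 3.8 0.0
      vertex 21.8 14.8 0.0
      vertex 11.2 11.2 19.6
    endloop
  endfacet
endsolid part

The G0 Z moves step by Δz≈4.9 mm. The G1 loops shrink linearly with z, so the solid tapers from its base footprint up to z≈19.6. Closing with a flat bottom cap and the tapered top and triangulating gives 10 facets — a regular 6-sided pyramid, base circumscribed radius ≈ 11.2 mm, apex at z ≈ 19.6 mm.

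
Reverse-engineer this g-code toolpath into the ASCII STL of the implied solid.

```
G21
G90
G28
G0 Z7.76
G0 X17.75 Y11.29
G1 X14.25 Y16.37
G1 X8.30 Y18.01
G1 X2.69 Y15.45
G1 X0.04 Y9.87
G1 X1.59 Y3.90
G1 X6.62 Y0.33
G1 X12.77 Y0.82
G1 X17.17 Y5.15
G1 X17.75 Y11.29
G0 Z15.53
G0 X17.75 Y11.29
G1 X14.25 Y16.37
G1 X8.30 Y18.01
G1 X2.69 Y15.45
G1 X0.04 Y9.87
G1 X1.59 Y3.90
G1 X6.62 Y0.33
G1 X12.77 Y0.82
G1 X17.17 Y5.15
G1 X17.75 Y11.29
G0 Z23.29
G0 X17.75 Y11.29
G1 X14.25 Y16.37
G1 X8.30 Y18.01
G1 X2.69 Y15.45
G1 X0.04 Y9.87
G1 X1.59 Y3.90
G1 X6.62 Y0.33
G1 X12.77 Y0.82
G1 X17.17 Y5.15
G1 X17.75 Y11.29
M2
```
solid part
  facet normal 0.0000 0.0000 -1.0000
    outer loop
      vertex 8.30 18.01 0.00
      vertex 14.25 16.37 0.00
      vertex 17.75 11.29 0.00
    endloop
  endfacet
  facet normal 0.0000 0.0000 -1.0000
    outer loop
      vertex 2.69 15.45 0.00
      vertex 8.30 18.01 0.00
      vertex 17.75 11.29 0.00
    endloop
  endfacet
  facet normal 0.0000 0.0000 -1.0000
    outer loop
      vertex 0.04 9.87 0.00
      vertex 2.69 15.45 0.00
      vertex 17.75 11.29 0.00
    endloop
  endfacet
  facet normal 0.0000 0.0000 -1.0000
    outer loop
      vertex 1.59 3.90 0.00
      vertex 0.04 9.87 0.00
      vertex 17.75 11.29 0.00
    endloop
  endfacet
  facet normal 0.0000 0.0000 -1.0000
    outer loop
      vertex 6.62 0.33 0.00
      vertex 1.59 3.90 0.00
      vertex 17.75 11.29 0.00
    endloop
  endfacet
  facet normal 0.0000 0.0000 -1.0000
    outer loop
      vertex 12.77 0.82 0.00
      vertex 6.62 0.33 0.00
      vertex 17.75 11.29 0.00
    endloop
  endfacet
  facet normal 0.0000 0.0000 -1.0000
    outer loop
      vertex 17.17 5.15 0.00
      vertex 12.77 0.82 0.00
      vertex 17.75 11.29 0.00
    endloop
  endfacet
  facet normal 0.0000 0.0000 1.0000
    outer loop
      vertex 17.75 11.29 23.29
      vertex 14.25 16.37 23.29
      vertex 8.30 18.01 23.29
    endloop
  endfacet
  facet normal 0.0000 0.0000 1.0000
    outer loop
      vertex 17.75 11.29 23.29
      vertex 8.30 18.01 23.29
      vertex 2.69 15.45 23.29
    endloop
  endfacet
  facet normal 0.0000 0.0000 1.0000
    outer loop
      vertex 17.75 11.29 23.29
      vertex 2.69 15.45 23.29
      vertex 0.04 9.87 23.29
    endloop
  endfacet
  facet normal 0.0000 0.0000 1.0000
    outer loop
      vertex 17.75 11.29 23.29
      vertex 0.04 9.87 23.29
      vertex 1.59 3.90 23.29
    endloop
  endfacet
  facet normal 0.0000 0.0000 1.0000
    outer loop
      vertex 17.75 11.29 23.29
      vertex 1.59 3.90 23.29
      vertex 6.62 0.33 23.29
    endloop
  endfacet
  facet normal 0.0000 0.0000 1.0000
    outer loop
      vertex 17.75 11.29 23.29
      vertex 6.62 0.33 23.29
      vertex 12.77 0.82 23.29
    endloop
  endfacet
  facet normal 0.0000 0.0000 1.0000
    outer loop
      vertex 17.75 11.29 23.29
      vertex 12.77 0.82 23.29
      vertex 17.17 5.15 23.29
    endloop
  endfacet
  facet normal 0.8235 0.5674 0.0000
    outer loop
      vertex 17.75 11.29 0.00
      vertex 14.25 16.37 0.00
      vertex 14.25 16.37 23.29
    endloop
  endfacet
  facet normal 0.8235 0.5674 0.0000
    outer loop
      vertex 17.75 11.29 0.00
      vertex 14.25 16.37 23.29
      vertex 17.75 11.29 23.29
    endloop
  endfacet
  facet normal 0.2657 0.9640 0.0000
    outer loop
      vertex 14.25 16.37 0.00
      vertex 8.30 18.01 0.00
      vertex 8.30 18.01 23.29
    endloop
  endfacet
  facet normal 0.2657 0.9640 0.0000
    outer loop
      vertex 14.25 16.37 0.00
      vertex 8.30 18.01 23.29
      vertex 14.25 16.37 23.29
    endloop
  endfacet
  facet normal -0.4151 0.9098 0.0000
    outer loop
      vertex 8.30 18.01 0.00
      vertex 2.69 15.45 0.00
      vertex 2.69 15.45 23.29
    endloop
  endfacet
  facet normal -0.4151 0.9098 0.0000
    outer loop
      vertex 8.30 18.01 0.00
      vertex 2.69 15.45 23.29
      vertex 8.30 18.01 23.29
    endloop
  endfacet
  facet normal -0.9033 0.4290 0.0000
    outer loop
      vertex 2.69 15.45 0.00
      vertex 0.04 9.87 0.00
      vertex 0.04 9.87 23.29
    endloop
  endfacet
  facet normal -0.9033 0.4290 0.0000
    outer loop
      vertex 2.69 15.45 0.00
      vertex 0.04 9.87 23.29
      vertex 2.69 15.45 23.29
    endloop
  endfacet
  facet normal -0.9679 -0.2513 0.0000
    outer loop
      vertex 0.04 9.87 0.00
      vertex 1.59 3.90 0.00
      vertex 1.59 3.90 23.29
    endloop
  endfacet
  facet normal -0.9679 -0.2513 0.0000
    outer loop
      vertex 0.04 9.87 0.00
      vertex 1.59 3.90 23.29
      vertex 0.04 9.87 23.29
    endloop
  endfacet
  facet normal -0.5788 -0.8155 0.0000
    outer loop
      vertex 1.59 3.90 0.00
      vertex 6.62 0.33 0.00
      vertex 6.62 0.33 23.29
    endloop
  endfacet
  facet normal -0.5788 -0.8155 0.0000
    outer loop
      vertex 1.59 3.90 0.00
      vertex 6.62 0.33 23.29
      vertex 1.59 3.90 23.29
    endloop
  endfacet
  facet normal 0.0794 -0.9968 0.0000
    outer loop
      vertex 6.62 0.33 0.00
      vertex 12.77 0.82 0.00
      vertex 12.77 0.82 23.29
    endloop
  endfacet
  facet normal 0.0794 -0.9968 0.0000
    outer loop
      vertex 6.62 0.33 0.00
      vertex 12.77 0.82 23.29
      vertex 6.62 0.33 23.29
    endloop
  endfacet
  facet normal 0.7014 -0.7128 0.0000
    outer loop
      vertex 12.77 0.82 0.00
      vertex 17.17 5.15 0.00
      vertex 17.17 5.15 23.29
    endloop
  endfacet
  facet normal 0.7014 -0.7128 0.0000
    outer loop
      vertex 12.77 0.82 0.00
      vertex 17.17 5.15 23.29
      vertex 12.77 0.82 23.29
    endloop
  endfacet
  facet normal 0.9956 -0.0940 0.0000
    outer loop
      vertex 17.17 5.15 0.00
      vertex 17.75 11.29 0.00
      vertex 17.75 11.29 23.29
    endloop
  endfacet
  facet normal 0.9956 -0.0940 0.0000
    outer loop
      vertex 17.17 5.15 0.00
      vertex 17.75 11.29 23.29
      vertex 17.17 5.15 23.29
    endloop
  endfacet
endsolid part

The G0 Z moves step by Δz≈7.76 mm. Every layer's G1 loop is the same polygon, so the solid is a straight extrusion of it from z=0 to z≈23.3. Closing with flat bottom and top caps and triangulating gives 32 facets — a regular 9-sided prism (a cylinder approximated with 9 flat sides), circumscribed radius ≈ 9.02 mm, height ≈ 23.3 mm.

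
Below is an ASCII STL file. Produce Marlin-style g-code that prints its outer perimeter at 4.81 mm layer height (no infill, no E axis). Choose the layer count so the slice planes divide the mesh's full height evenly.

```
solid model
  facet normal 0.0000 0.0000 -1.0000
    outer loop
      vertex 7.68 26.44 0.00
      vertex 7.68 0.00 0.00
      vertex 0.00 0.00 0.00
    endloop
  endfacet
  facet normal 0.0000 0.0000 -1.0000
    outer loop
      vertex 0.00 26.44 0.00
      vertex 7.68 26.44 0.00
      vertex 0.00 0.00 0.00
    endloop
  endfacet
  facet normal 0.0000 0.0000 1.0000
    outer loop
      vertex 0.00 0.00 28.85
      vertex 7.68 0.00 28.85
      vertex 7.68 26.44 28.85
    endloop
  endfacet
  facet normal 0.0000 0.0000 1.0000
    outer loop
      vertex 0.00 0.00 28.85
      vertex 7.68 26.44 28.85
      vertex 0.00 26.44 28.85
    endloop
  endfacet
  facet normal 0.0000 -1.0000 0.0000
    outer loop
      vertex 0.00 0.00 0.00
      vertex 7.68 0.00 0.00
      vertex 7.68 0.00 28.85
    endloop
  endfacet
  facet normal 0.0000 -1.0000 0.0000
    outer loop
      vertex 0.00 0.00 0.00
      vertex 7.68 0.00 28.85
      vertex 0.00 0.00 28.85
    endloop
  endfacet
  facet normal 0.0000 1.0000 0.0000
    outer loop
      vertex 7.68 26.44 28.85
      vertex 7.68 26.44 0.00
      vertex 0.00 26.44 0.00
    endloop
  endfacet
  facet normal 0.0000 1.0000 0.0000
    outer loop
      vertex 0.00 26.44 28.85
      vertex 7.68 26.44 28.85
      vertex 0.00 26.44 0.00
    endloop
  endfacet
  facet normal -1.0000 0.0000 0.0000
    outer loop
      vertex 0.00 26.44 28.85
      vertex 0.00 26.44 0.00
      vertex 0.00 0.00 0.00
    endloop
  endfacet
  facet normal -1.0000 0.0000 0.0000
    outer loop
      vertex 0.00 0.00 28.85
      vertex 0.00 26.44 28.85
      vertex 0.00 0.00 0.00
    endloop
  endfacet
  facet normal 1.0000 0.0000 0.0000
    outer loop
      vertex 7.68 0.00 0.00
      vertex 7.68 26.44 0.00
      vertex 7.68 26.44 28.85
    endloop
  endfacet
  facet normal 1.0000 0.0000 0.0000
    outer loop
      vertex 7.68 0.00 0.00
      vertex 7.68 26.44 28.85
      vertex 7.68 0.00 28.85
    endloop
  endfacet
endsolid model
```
; perimeter-only toolpath
G21 ; units = mm
G90 ; absolute positioning
G28 ; home
; layer 1
G0 Z4.81
G0 X0.00 Y0.00
G1 X7.68 Y0.00
G1 X7.68 Y26.44
G1 X0.00 Y26.44
G1 X0.00 Y0.00
; layer 2
G0 Z9.62
G0 X0.00 Y0.00
G1 X7.68 Y0.00
G1 X7.68 Y26.44
G1 X0.00 Y26.44
G1 X0.00 Y0.00
; layer 3
G0 Z14.43
G0 X0.00 Y0.00
G1 X7.68 Y0.00
G1 X7.68 Y26.44
G1 X0.00 Y26.44
G1 X0.00 Y0.00
; layer 4
G0 Z19.23
G0 X0.00 Y0.00
G1 X7.68 Y0.00
G1 X7.68 Y26.44
G1 X0.00 Y26.44
G1 X0.00 Y0.00
; layer 5
G0 Z24.04
G0 X0.00 Y0.00
G1 X7.68 Y0.00
G1 X7.68 Y26.44
G1 X0.00 Y26.44
G1 X0.00 Y0.00
; layer 6
G0 Z28.85
G0 X0.00 Y0.00
G1 X7.68 Y0.00
G1 X7.68 Y26.44
G1 X0.00 Y26.44
G1 X0.00 Y0.00
M2 ; end

The solid is a rectangular box, roughly 7.68 × 26.4 mm footprint and 28.9 mm tall. Slicing at Δz = 4.81 mm — 6 equal slices spanning the solid's height, so layer i sits at z = i·h/6 — gives 6 non-empty perimeters. Each is a 4-segment closed polygon; G0 lifts to the layer z and rapids to the start vertex, then G1 traces the edges.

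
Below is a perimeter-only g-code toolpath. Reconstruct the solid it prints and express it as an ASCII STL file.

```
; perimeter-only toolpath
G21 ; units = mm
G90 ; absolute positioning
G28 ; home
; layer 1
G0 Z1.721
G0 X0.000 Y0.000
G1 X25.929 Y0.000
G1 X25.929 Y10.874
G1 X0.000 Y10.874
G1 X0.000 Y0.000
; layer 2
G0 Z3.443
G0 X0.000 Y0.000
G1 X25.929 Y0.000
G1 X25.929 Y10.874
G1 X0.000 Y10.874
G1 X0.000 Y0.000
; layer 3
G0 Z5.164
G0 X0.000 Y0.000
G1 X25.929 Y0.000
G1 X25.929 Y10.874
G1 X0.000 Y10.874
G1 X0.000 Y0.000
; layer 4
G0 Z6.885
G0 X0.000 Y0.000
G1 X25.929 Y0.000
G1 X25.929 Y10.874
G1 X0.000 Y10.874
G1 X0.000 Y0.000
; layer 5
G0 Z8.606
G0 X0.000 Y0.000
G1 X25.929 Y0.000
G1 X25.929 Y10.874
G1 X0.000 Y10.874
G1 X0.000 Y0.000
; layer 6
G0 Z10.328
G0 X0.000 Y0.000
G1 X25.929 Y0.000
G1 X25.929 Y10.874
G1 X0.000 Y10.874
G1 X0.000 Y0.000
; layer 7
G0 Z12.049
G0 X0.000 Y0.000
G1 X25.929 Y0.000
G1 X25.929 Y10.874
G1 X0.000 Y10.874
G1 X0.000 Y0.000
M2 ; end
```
solid part
  facet normal 0.0000 0.0000 -1.0000
    outer loop
      vertex 25.929 10.874 0.000
      vertex 25.929 0.000 0.000
      vertex 0.000 0.000 0.000
    endloop
  endfacet
  facet normal 0.0000 0.0000 -1.0000
    outer loop
      vertex 0.000 10.874 0.000
      vertex 25.929 10.874 0.000
      vertex 0.000 0.000 0.000
    endloop
  endfacet
  facet normal 0.0000 0.0000 1.0000
    outer loop
      vertex 0.000 0.000 12.049
      vertex 25.929 0.000 12.049
      vertex 25.929 10.874 12.049
    endloop
  endfacet
  facet normal 0.0000 0.0000 1.0000
    outer loop
      vertex 0.000 0.000 12.049
      vertex 25.929 10.874 12.049
      vertex 0.000 10.874 12.049
    endloop
  endfacet
  facet normal 0.0000 -1.0000 0.0000
    outer loop
      vertex 0.000 0.000 0.000
      vertex 25.929 0.000 0.000
      vertex 25.929 0.000 12.049
    endloop
  endfacet
  facet normal 0.0000 -1.0000 0.0000
    outer loop
      vertex 0.000 0.000 0.000
      vertex 25.929 0.000 12.049
      vertex 0.000 0.000 12.049
    endloop
  endfacet
  facet normal 0.0000 1.0000 0.0000
    outer loop
      vertex 25.929 10.874 12.049
      vertex 25.929 10.874 0.000
      vertex 0.000 10.874 0.000
    endloop
  endfacet
  facet normal 0.0000 1.0000 0.0000
    outer loop
      vertex 0.000 10.874 12.049
      vertex 25.929 10.874 12.049
      vertex 0.000 10.874 0.000
    endloop
  endfacet
  facet normal -1.0000 0.0000 0.0000
    outer loop
      vertex 0.000 10.874 12.049
      vertex 0.000 10.874 0.000
      vertex 0.000 0.000 0.000
    endloop
  endfacet
  facet normal -1.0000 0.0000 0.0000
    outer loop
      vertex 0.000 0.000 12.049
      vertex 0.000 10.874 12.049
      vertex 0.000 0.000 0.000
    endloop
  endfacet
  facet normal 1.0000 0.0000 0.0000
    outer loop
      vertex 25.929 0.000 0.000
      vertex 25.929 10.874 0.000
      vertex 25.929 10.874 12.049
    endloop
  endfacet
  facet normal 1.0000 0.0000 0.0000
    outer loop
      vertex 25.929 0.000 0.000
      vertex 25.929 10.874 12.049
      vertex 25.929 0.000 12.049
    endloop
  endfacet
endsolid part

The G0 Z moves step by Δz≈1.721 mm. Every layer's G1 loop is the same polygon, so the solid is a straight extrusion of it from z=0 to z≈12. Closing with flat bottom and top caps and triangulating gives 12 facets — a rectangular box, roughly 25.9 × 10.9 mm footprint and 12 mm tall.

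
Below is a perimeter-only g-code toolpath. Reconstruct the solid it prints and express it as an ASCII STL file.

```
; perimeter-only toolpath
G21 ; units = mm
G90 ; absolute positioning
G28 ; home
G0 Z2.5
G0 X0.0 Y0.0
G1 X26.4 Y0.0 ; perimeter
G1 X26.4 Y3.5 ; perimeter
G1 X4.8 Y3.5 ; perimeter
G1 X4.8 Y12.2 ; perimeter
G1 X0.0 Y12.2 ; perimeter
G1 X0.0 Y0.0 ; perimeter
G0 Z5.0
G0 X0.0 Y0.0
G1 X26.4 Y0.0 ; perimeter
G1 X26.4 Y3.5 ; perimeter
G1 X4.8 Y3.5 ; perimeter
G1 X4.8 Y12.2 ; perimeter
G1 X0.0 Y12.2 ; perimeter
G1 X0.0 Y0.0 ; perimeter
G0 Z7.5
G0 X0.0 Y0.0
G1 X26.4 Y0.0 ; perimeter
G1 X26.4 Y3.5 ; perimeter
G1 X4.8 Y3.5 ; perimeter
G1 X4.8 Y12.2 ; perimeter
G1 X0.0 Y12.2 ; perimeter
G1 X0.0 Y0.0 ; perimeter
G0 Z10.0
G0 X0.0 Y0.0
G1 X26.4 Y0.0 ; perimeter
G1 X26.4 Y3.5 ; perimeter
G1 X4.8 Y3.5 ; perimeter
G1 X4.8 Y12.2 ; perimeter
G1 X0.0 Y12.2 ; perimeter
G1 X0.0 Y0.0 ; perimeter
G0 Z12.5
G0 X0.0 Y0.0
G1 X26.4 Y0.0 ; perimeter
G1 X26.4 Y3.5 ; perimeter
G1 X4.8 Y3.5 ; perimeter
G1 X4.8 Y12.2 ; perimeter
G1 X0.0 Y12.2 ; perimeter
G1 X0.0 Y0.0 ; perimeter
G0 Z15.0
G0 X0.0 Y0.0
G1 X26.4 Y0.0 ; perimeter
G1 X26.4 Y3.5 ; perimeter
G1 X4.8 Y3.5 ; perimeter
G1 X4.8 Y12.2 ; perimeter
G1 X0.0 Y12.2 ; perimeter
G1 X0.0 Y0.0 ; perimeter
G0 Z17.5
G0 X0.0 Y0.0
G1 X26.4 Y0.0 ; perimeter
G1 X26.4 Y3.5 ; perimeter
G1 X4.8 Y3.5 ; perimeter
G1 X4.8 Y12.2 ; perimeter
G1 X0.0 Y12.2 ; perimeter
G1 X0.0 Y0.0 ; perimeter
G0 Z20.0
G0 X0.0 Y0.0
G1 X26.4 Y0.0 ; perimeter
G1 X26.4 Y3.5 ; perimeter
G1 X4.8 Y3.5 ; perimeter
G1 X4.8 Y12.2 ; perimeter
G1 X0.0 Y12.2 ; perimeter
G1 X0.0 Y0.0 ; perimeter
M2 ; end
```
solid part
  facet normal 0.0000 0.0000 -1.0000
    outer loop
      vertex 26.4 3.5 0.0
      vertex 26.4 0.0 0.0
      vertex 0.0 0.0 0.0
    endloop
  endfacet
  facet normal 0.0000 0.0000 -1.0000
    outer loop
      vertex 4.8 3.5 0.0
      vertex 26.4 3.5 0.0
      vertex 0.0 0.0 0.0
    endloop
  endfacet
  facet normal 0.0000 0.0000 -1.0000
    outer loop
      vertex 4.8 12.2 0.0
      vertex 4.8 3.5 0.0
      vertex 0.0 0.0 0.0
    endloop
  endfacet
  facet normal 0.0000 0.0000 -1.0000
    outer loop
      vertex 0.0 12.2 0.0
      vertex 4.8 12.2 0.0
      vertex 0.0 0.0 0.0
    endloop
  endfacet
  facet normal 0.0000 0.0000 1.0000
    outer loop
      vertex 0.0 0.0 20.0
      vertex 26.4 0.0 20.0
      vertex 26.4 3.5 20.0
    endloop
  endfacet
  facet normal 0.0000 0.0000 1.0000
    outer loop
      vertex 0.0 0.0 20.0
      vertex 26.4 3.5 20.0
      vertex 4.8 3.5 20.0
    endloop
  endfacet
  facet normal 0.0000 0.0000 1.0000
    outer loop
      vertex 0.0 0.0 20.0
      vertex 4.8 3.5 20.0
      vertex 4.8 12.2 20.0
    endloop
  endfacet
  facet normal 0.0000 0.0000 1.0000
    outer loop
      vertex 0.0 0.0 20.0
      vertex 4.8 12.2 20.0
      vertex 0.0 12.2 20.0
    endloop
  endfacet
  facet normal 0.0000 -1.0000 0.0000
    outer loop
      vertex 0.0 0.0 0.0
      vertex 26.4 0.0 0.0
      vertex 26.4 0.0 20.0
    endloop
  endfacet
  facet normal 0.0000 -1.0000 0.0000
    outer loop
      vertex 0.0 0.0 0.0
      vertex 26.4 0.0 20.0
      vertex 0.0 0.0 20.0
    endloop
  endfacet
  facet normal 1.0000 0.0000 0.0000
    outer loop
      vertex 26.4 0.0 0.0
      vertex 26.4 3.5 0.0
      vertex 26.4 3.5 20.0
    endloop
  endfacet
  facet normal 1.0000 0.0000 0.0000
    outer loop
      vertex 26.4 0.0 0.0
      vertex 26.4 3.5 20.0
      vertex 26.4 0.0 20.0
    endloop
  endfacet
  facet normal 0.0000 1.0000 0.0000
    outer loop
      vertex 26.4 3.5 0.0
      vertex 4.8 3.5 0.0
      vertex 4.8 3.5 20.0
    endloop
  endfacet
  facet normal 0.0000 1.0000 0.0000
    outer loop
      vertex 26.4 3.5 0.0
      vertex 4.8 3.5 20.0
      vertex 26.4 3.5 20.0
    endloop
  endfacet
  facet normal 1.0000 0.0000 0.0000
    outer loop
      vertex 4.8 3.5 0.0
      vertex 4.8 12.2 0.0
      vertex 4.8 12.2 20.0
    endloop
  endfacet
  facet normal 1.0000 0.0000 0.0000
    outer loop
      vertex 4.8 3.5 0.0
      vertex 4.8 12.2 20.0
      vertex 4.8 3.5 20.0
    endloop
  endfacet
  facet normal 0.0000 1.0000 0.0000
    outer loop
      vertex 4.8 12.2 0.0
      vertex 0.0 12.2 0.0
      vertex 0.0 12.2 20.0
    endloop
  endfacet
  facet normal 0.0000 1.0000 0.0000
    outer loop
      vertex 4.8 12.2 0.0
      vertex 0.0 12.2 20.0
      vertex 4.8 12.2 20.0
    endloop
  endfacet
  facet normal -1.0000 0.0000 0.0000
    outer loop
      vertex 0.0 12.2 0.0
      vertex 0.0 0.0 0.0
      vertex 0.0 0.0 20.0
    endloop
  endfacet
  facet normal -1.0000 0.0000 0.0000
    outer loop
      vertex 0.0 12.2 0.0
      vertex 0.0 0.0 20.0
      vertex 0.0 12.2 20.0
    endloop
  endfacet
endsolid part

The G0 Z moves step by Δz≈2.5 mm. Every layer's G1 loop is the same polygon, so the solid is a straight extrusion of it from z=0 to z≈20. Closing with flat bottom and top caps and triangulating gives 20 facets — an L-shaped prism: outer 26.4 × 12.2 mm, arm thicknesses ≈ 3.5 mm (horizontal) and 4.8 mm (vertical), extruded 20 mm in z.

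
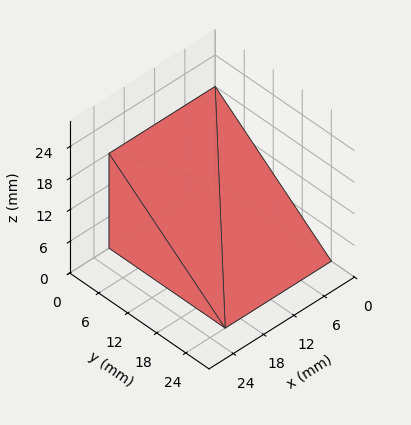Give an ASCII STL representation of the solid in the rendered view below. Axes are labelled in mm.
Reading the render: the shape is a wedge (ramp): 21 × 24 mm base, rising to 18 mm along the y=0 edge and sloping linearly to z=0 at y=24 (dimensions read to the nearest mm from the axis ticks). For the STL, each face is triangulated and given an outward normal.

solid part
  facet normal 0.0000 0.0000 -1.0000
    outer loop
      vertex 21.00 24.00 0.00
      vertex 21.00 0.00 0.00
      vertex 0.00 0.00 0.00
    endloop
  endfacet
  facet normal 0.0000 0.0000 -1.0000
    outer loop
      vertex 0.00 24.00 0.00
      vertex 21.00 24.00 0.00
      vertex 0.00 0.00 0.00
    endloop
  endfacet
  facet normal 0.0000 -1.0000 0.0000
    outer loop
      vertex 0.00 0.00 0.00
      vertex 21.00 0.00 0.00
      vertex 21.00 0.00 18.00
    endloop
  endfacet
  facet normal 0.0000 -1.0000 0.0000
    outer loop
      vertex 0.00 0.00 0.00
      vertex 21.00 0.00 18.00
      vertex 0.00 0.00 18.00
    endloop
  endfacet
  facet normal 0.0000 0.6000 0.8000
    outer loop
      vertex 0.00 0.00 18.00
      vertex 21.00 0.00 18.00
      vertex 21.00 24.00 0.00
    endloop
  endfacet
  facet normal 0.0000 0.6000 0.8000
    outer loop
      vertex 0.00 0.00 18.00
      vertex 21.00 24.00 0.00
      vertex 0.00 24.00 0.00
    endloop
  endfacet
  facet normal -1.0000 0.0000 0.0000
    outer loop
      vertex 0.00 0.00 18.00
      vertex 0.00 24.00 0.00
      vertex 0.00 0.00 0.00
    endloop
  endfacet
  facet normal 1.0000 0.0000 0.0000
    outer loop
      vertex 21.00 0.00 0.00
      vertex 21.00 24.00 0.00
      vertex 21.00 0.00 18.00
    endloop
  endfacet
endsolid part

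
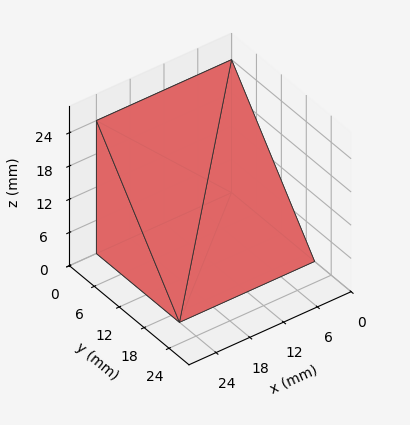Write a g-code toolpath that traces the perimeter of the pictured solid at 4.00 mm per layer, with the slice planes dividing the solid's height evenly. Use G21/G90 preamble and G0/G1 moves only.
Reading the render: the shape is a wedge (ramp): 24 × 20 mm base, rising to 24 mm along the y=0 edge and sloping linearly to z=0 at y=20 (dimensions read to the nearest mm from the axis ticks). For the g-code, the solid's height is divided into equal slices at the stated Δz and each level perimeter traced with G1 moves after a G0 lift.

; perimeter-only toolpath
G21 ; units = mm
G90 ; absolute positioning
G28 ; home
; layer 1
G0 Z4.00
G0 X0.00 Y0.00
G1 X24.00 Y0.00
G1 X24.00 Y16.67
G1 X0.00 Y16.67
G1 X0.00 Y0.00
; layer 2
G0 Z8.00
G0 X0.00 Y0.00
G1 X24.00 Y0.00
G1 X24.00 Y13.33
G1 X0.00 Y13.33
G1 X0.00 Y0.00
; layer 3
G0 Z12.00
G0 X0.00 Y0.00
G1 X24.00 Y0.00
G1 X24.00 Y10.00
G1 X0.00 Y10.00
G1 X0.00 Y0.00
; layer 4
G0 Z16.00
G0 X0.00 Y0.00
G1 X24.00 Y0.00
G1 X24.00 Y6.67
G1 X0.00 Y6.67
G1 X0.00 Y0.00
; layer 5
G0 Z20.00
G0 X0.00 Y0.00
G1 X24.00 Y0.00
G1 X24.00 Y3.33
G1 X0.00 Y3.33
G1 X0.00 Y0.00
M2 ; end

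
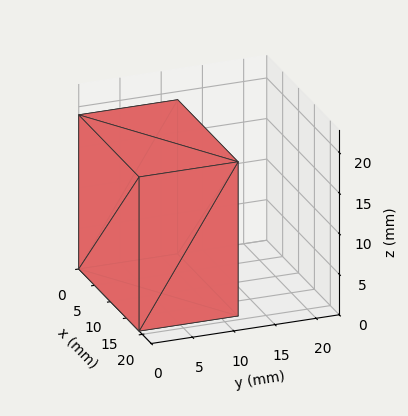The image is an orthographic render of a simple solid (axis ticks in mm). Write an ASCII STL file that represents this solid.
Reading the render: the shape is a rectangular box, roughly 19 × 12 mm footprint and 19 mm tall (dimensions read to the nearest mm from the axis ticks). For the STL, each face is triangulated and given an outward normal.

solid part
  facet normal 0.0000 0.0000 -1.0000
    outer loop
      vertex 19.00 12.00 0.00
      vertex 19.00 0.00 0.00
      vertex 0.00 0.00 0.00
    endloop
  endfacet
  facet normal 0.0000 0.0000 -1.0000
    outer loop
      vertex 0.00 12.00 0.00
      vertex 19.00 12.00 0.00
      vertex 0.00 0.00 0.00
    endloop
  endfacet
  facet normal 0.0000 0.0000 1.0000
    outer loop
      vertex 0.00 0.00 19.00
      vertex 19.00 0.00 19.00
      vertex 19.00 12.00 19.00
    endloop
  endfacet
  facet normal 0.0000 0.0000 1.0000
    outer loop
      vertex 0.00 0.00 19.00
      vertex 19.00 12.00 19.00
      vertex 0.00 12.00 19.00
    endloop
  endfacet
  facet normal 0.0000 -1.0000 0.0000
    outer loop
      vertex 0.00 0.00 0.00
      vertex 19.00 0.00 0.00
      vertex 19.00 0.00 19.00
    endloop
  endfacet
  facet normal 0.0000 -1.0000 0.0000
    outer loop
      vertex 0.00 0.00 0.00
      vertex 19.00 0.00 19.00
      vertex 0.00 0.00 19.00
    endloop
  endfacet
  facet normal 0.0000 1.0000 0.0000
    outer loop
      vertex 19.00 12.00 19.00
      vertex 19.00 12.00 0.00
      vertex 0.00 12.00 0.00
    endloop
  endfacet
  facet normal 0.0000 1.0000 0.0000
    outer loop
      vertex 0.00 12.00 19.00
      vertex 19.00 12.00 19.00
      vertex 0.00 12.00 0.00
    endloop
  endfacet
  facet normal -1.0000 0.0000 0.0000
    outer loop
      vertex 0.00 12.00 19.00
      vertex 0.00 12.00 0.00
      vertex 0.00 0.00 0.00
    endloop
  endfacet
  facet normal -1.0000 0.0000 0.0000
    outer loop
      vertex 0.00 0.00 19.00
      vertex 0.00 12.00 19.00
      vertex 0.00 0.00 0.00
    endloop
  endfacet
  facet normal 1.0000 0.0000 0.0000
    outer loop
      vertex 19.00 0.00 0.00
      vertex 19.00 12.00 0.00
      vertex 19.00 12.00 19.00
    endloop
  endfacet
  facet normal 1.0000 0.0000 0.0000
    outer loop
      vertex 19.00 0.00 0.00
      vertex 19.00 12.00 19.00
      vertex 19.00 0.00 19.00
    endloop
  endfacet
endsolid part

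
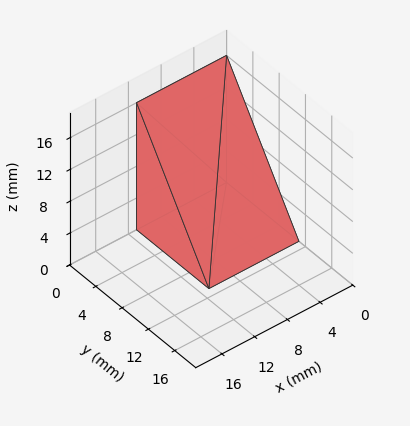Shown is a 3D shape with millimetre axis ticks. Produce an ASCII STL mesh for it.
Reading the render: the shape is a wedge (ramp): 11 × 11 mm base, rising to 16 mm along the y=0 edge and sloping linearly to z=0 at y=11 (dimensions read to the nearest mm from the axis ticks). For the STL, each face is triangulated and given an outward normal.

solid part
  facet normal 0.0000 0.0000 -1.0000
    outer loop
      vertex 11.00 11.00 0.00
      vertex 11.00 0.00 0.00
      vertex 0.00 0.00 0.00
    endloop
  endfacet
  facet normal 0.0000 0.0000 -1.0000
    outer loop
      vertex 0.00 11.00 0.00
      vertex 11.00 11.00 0.00
      vertex 0.00 0.00 0.00
    endloop
  endfacet
  facet normal 0.0000 -1.0000 0.0000
    outer loop
      vertex 0.00 0.00 0.00
      vertex 11.00 0.00 0.00
      vertex 11.00 0.00 16.00
    endloop
  endfacet
  facet normal 0.0000 -1.0000 0.0000
    outer loop
      vertex 0.00 0.00 0.00
      vertex 11.00 0.00 16.00
      vertex 0.00 0.00 16.00
    endloop
  endfacet
  facet normal 0.0000 0.8240 0.5665
    outer loop
      vertex 0.00 0.00 16.00
      vertex 11.00 0.00 16.00
      vertex 11.00 11.00 0.00
    endloop
  endfacet
  facet normal 0.0000 0.8240 0.5665
    outer loop
      vertex 0.00 0.00 16.00
      vertex 11.00 11.00 0.00
      vertex 0.00 11.00 0.00
    endloop
  endfacet
  facet normal -1.0000 0.0000 0.0000
    outer loop
      vertex 0.00 0.00 16.00
      vertex 0.00 11.00 0.00
      vertex 0.00 0.00 0.00
    endloop
  endfacet
  facet normal 1.0000 0.0000 0.0000
    outer loop
      vertex 11.00 0.00 0.00
      vertex 11.00 11.00 0.00
      vertex 11.00 0.00 16.00
    endloop
  endfacet
endsolid part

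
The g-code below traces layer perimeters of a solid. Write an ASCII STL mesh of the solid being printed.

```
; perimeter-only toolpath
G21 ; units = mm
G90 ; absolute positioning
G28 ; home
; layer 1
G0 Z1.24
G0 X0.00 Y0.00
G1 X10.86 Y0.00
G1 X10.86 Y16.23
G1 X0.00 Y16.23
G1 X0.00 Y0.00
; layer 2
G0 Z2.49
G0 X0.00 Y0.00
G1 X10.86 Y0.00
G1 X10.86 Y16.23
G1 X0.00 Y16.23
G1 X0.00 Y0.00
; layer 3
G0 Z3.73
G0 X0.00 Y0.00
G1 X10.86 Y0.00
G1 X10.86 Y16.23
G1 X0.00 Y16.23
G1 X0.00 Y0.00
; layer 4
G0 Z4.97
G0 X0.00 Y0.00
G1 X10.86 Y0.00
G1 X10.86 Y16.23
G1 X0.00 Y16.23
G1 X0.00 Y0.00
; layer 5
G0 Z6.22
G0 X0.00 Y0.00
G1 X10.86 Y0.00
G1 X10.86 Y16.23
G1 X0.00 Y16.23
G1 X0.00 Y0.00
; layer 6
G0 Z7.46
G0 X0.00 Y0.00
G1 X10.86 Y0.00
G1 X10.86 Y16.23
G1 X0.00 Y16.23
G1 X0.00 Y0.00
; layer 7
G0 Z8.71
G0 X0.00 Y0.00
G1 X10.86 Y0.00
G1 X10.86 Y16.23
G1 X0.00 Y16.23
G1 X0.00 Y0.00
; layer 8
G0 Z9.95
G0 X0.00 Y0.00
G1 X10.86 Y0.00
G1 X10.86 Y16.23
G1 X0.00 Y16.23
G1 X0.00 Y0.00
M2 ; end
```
solid part
  facet normal 0.0000 0.0000 -1.0000
    outer loop
      vertex 10.86 16.23 0.00
      vertex 10.86 0.00 0.00
      vertex 0.00 0.00 0.00
    endloop
  endfacet
  facet normal 0.0000 0.0000 -1.0000
    outer loop
      vertex 0.00 16.23 0.00
      vertex 10.86 16.23 0.00
      vertex 0.00 0.00 0.00
    endloop
  endfacet
  facet normal 0.0000 0.0000 1.0000
    outer loop
      vertex 0.00 0.00 9.95
      vertex 10.86 0.00 9.95
      vertex 10.86 16.23 9.95
    endloop
  endfacet
  facet normal 0.0000 0.0000 1.0000
    outer loop
      vertex 0.00 0.00 9.95
      vertex 10.86 16.23 9.95
      vertex 0.00 16.23 9.95
    endloop
  endfacet
  facet normal 0.0000 -1.0000 0.0000
    outer loop
      vertex 0.00 0.00 0.00
      vertex 10.86 0.00 0.00
      vertex 10.86 0.00 9.95
    endloop
  endfacet
  facet normal 0.0000 -1.0000 0.0000
    outer loop
      vertex 0.00 0.00 0.00
      vertex 10.86 0.00 9.95
      vertex 0.00 0.00 9.95
    endloop
  endfacet
  facet normal 0.0000 1.0000 0.0000
    outer loop
      vertex 10.86 16.23 9.95
      vertex 10.86 16.23 0.00
      vertex 0.00 16.23 0.00
    endloop
  endfacet
  facet normal 0.0000 1.0000 0.0000
    outer loop
      vertex 0.00 16.23 9.95
      vertex 10.86 16.23 9.95
      vertex 0.00 16.23 0.00
    endloop
  endfacet
  facet normal -1.0000 0.0000 0.0000
    outer loop
      vertex 0.00 16.23 9.95
      vertex 0.00 16.23 0.00
      vertex 0.00 0.00 0.00
    endloop
  endfacet
  facet normal -1.0000 0.0000 0.0000
    outer loop
      vertex 0.00 0.00 9.95
      vertex 0.00 16.23 9.95
      vertex 0.00 0.00 0.00
    endloop
  endfacet
  facet normal 1.0000 0.0000 0.0000
    outer loop
      vertex 10.86 0.00 0.00
      vertex 10.86 16.23 0.00
      vertex 10.86 16.23 9.95
    endloop
  endfacet
  facet normal 1.0000 0.0000 0.0000
    outer loop
      vertex 10.86 0.00 0.00
      vertex 10.86 16.23 9.95
      vertex 10.86 0.00 9.95
    endloop
  endfacet
endsolid part

The G0 Z moves step by Δz≈1.24 mm. Every layer's G1 loop is the same polygon, so the solid is a straight extrusion of it from z=0 to z≈9.95. Closing with flat bottom and top caps and triangulating gives 12 facets — a rectangular box, roughly 10.9 × 16.2 mm footprint and 9.95 mm tall.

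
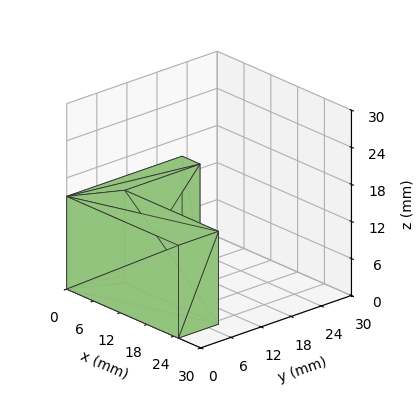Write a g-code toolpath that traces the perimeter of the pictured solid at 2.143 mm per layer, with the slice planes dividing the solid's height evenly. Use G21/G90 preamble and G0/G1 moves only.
Reading the render: the shape is an L-shaped prism: outer 25 × 23 mm, arm thicknesses ≈ 8 mm (horizontal) and 4 mm (vertical), extruded 15 mm in z (dimensions read to the nearest mm from the axis ticks). For the g-code, the solid's height is divided into equal slices at the stated Δz and each level perimeter traced with G1 moves after a G0 lift.

; perimeter-only toolpath
G21 ; units = mm
G90 ; absolute positioning
G28 ; home
; layer 1
G0 Z2.143
G0 X0.000 Y0.000
G1 X25.000 Y0.000
G1 X25.000 Y8.000
G1 X4.000 Y8.000
G1 X4.000 Y23.000
G1 X0.000 Y23.000
G1 X0.000 Y0.000
; layer 2
G0 Z4.286
G0 X0.000 Y0.000
G1 X25.000 Y0.000
G1 X25.000 Y8.000
G1 X4.000 Y8.000
G1 X4.000 Y23.000
G1 X0.000 Y23.000
G1 X0.000 Y0.000
; layer 3
G0 Z6.429
G0 X0.000 Y0.000
G1 X25.000 Y0.000
G1 X25.000 Y8.000
G1 X4.000 Y8.000
G1 X4.000 Y23.000
G1 X0.000 Y23.000
G1 X0.000 Y0.000
; layer 4
G0 Z8.571
G0 X0.000 Y0.000
G1 X25.000 Y0.000
G1 X25.000 Y8.000
G1 X4.000 Y8.000
G1 X4.000 Y23.000
G1 X0.000 Y23.000
G1 X0.000 Y0.000
; layer 5
G0 Z10.714
G0 X0.000 Y0.000
G1 X25.000 Y0.000
G1 X25.000 Y8.000
G1 X4.000 Y8.000
G1 X4.000 Y23.000
G1 X0.000 Y23.000
G1 X0.000 Y0.000
; layer 6
G0 Z12.857
G0 X0.000 Y0.000
G1 X25.000 Y0.000
G1 X25.000 Y8.000
G1 X4.000 Y8.000
G1 X4.000 Y23.000
G1 X0.000 Y23.000
G1 X0.000 Y0.000
; layer 7
G0 Z15.000
G0 X0.000 Y0.000
G1 X25.000 Y0.000
G1 X25.000 Y8.000
G1 X4.000 Y8.000
G1 X4.000 Y23.000
G1 X0.000 Y23.000
G1 X0.000 Y0.000
M2 ; end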